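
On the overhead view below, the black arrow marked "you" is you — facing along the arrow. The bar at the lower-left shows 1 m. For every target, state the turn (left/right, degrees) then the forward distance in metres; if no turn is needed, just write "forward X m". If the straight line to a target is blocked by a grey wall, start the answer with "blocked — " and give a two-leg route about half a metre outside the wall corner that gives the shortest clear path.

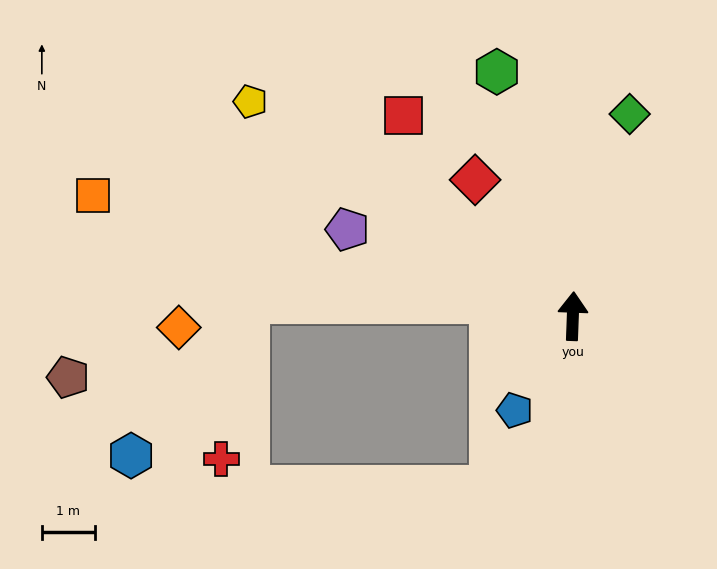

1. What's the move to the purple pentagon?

turn left 71°, forward 4.5 m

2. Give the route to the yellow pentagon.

turn left 58°, forward 7.3 m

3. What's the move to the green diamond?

turn right 14°, forward 4.0 m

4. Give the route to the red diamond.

turn left 38°, forward 3.2 m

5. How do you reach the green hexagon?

turn left 19°, forward 4.8 m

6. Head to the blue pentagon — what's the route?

turn left 150°, forward 2.1 m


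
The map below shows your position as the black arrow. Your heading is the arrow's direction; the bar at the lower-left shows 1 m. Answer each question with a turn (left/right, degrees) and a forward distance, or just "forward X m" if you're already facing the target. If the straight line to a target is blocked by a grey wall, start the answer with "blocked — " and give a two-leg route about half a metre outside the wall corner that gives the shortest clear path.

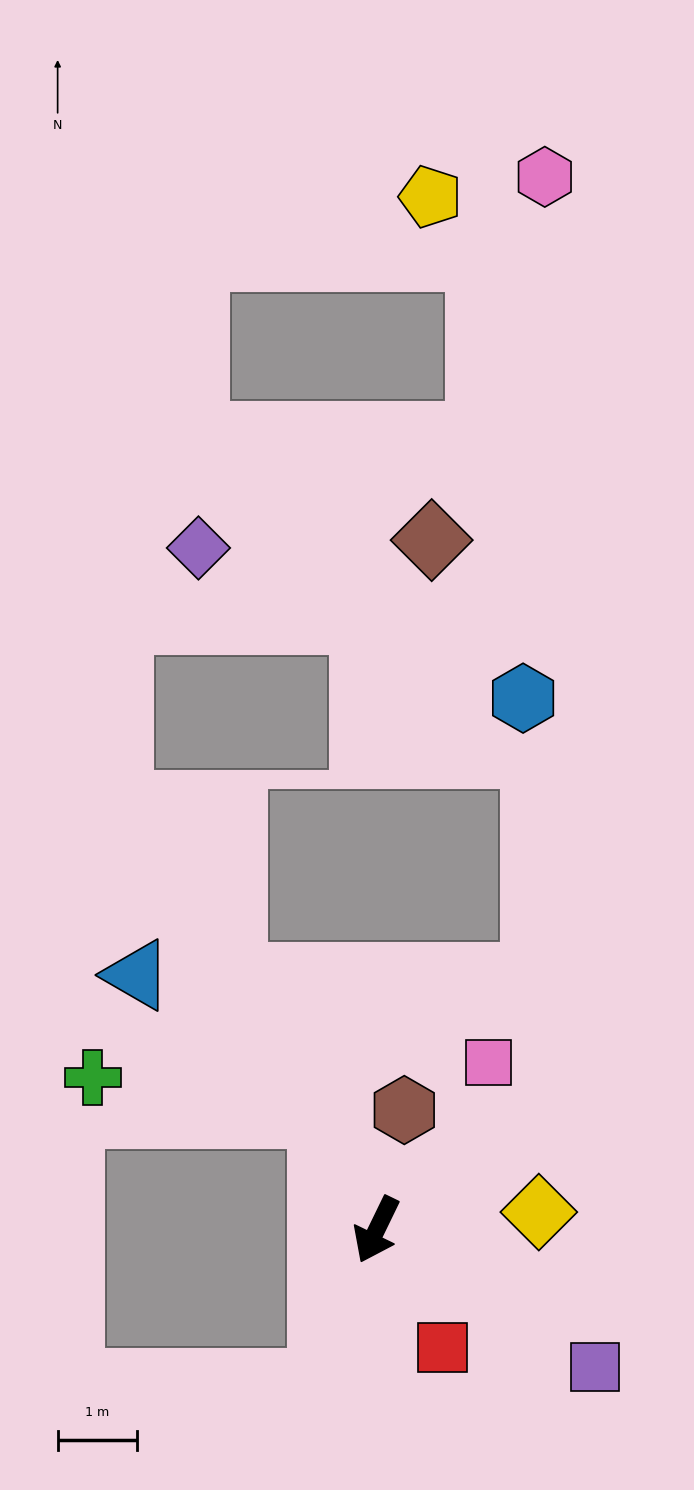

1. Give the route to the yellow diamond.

turn left 122°, forward 2.1 m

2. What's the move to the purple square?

turn left 84°, forward 3.3 m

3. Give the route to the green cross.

blocked — turn right 129°, forward 1.6 m, then turn left 56°, forward 2.9 m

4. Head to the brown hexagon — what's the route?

turn right 167°, forward 1.6 m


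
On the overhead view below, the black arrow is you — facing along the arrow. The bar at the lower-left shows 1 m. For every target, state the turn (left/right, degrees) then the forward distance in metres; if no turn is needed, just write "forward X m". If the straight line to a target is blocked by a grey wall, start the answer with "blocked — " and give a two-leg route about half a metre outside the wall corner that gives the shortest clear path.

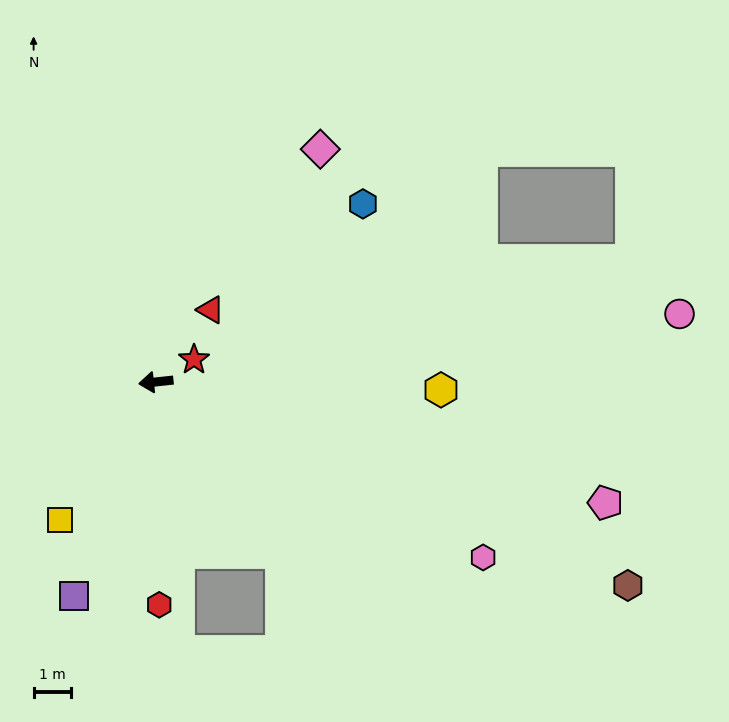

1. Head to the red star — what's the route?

turn right 156°, forward 1.2 m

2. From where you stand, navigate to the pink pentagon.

turn left 159°, forward 12.4 m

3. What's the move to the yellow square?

turn left 49°, forward 4.5 m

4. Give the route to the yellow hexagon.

turn left 172°, forward 7.6 m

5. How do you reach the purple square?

turn left 63°, forward 6.1 m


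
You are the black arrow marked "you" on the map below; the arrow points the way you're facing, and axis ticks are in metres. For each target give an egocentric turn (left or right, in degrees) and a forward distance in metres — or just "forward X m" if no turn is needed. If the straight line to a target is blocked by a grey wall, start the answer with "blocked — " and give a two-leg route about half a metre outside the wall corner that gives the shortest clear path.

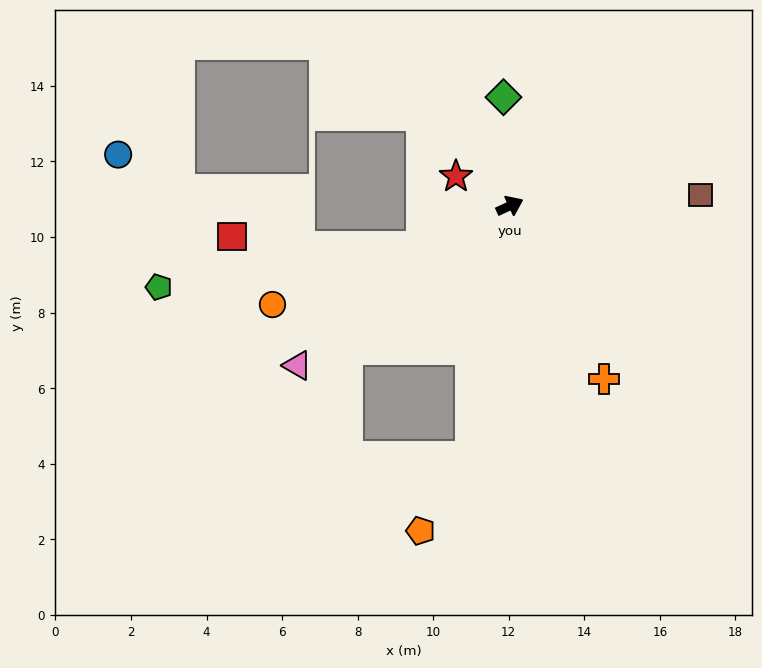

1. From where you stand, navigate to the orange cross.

turn right 86°, forward 5.2 m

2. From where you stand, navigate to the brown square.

turn right 22°, forward 5.0 m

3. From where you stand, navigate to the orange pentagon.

blocked — turn right 124°, forward 6.7 m, then turn right 25°, forward 2.4 m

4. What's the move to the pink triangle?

turn right 168°, forward 7.0 m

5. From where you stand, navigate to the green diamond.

turn left 68°, forward 2.9 m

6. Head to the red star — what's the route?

turn left 126°, forward 1.6 m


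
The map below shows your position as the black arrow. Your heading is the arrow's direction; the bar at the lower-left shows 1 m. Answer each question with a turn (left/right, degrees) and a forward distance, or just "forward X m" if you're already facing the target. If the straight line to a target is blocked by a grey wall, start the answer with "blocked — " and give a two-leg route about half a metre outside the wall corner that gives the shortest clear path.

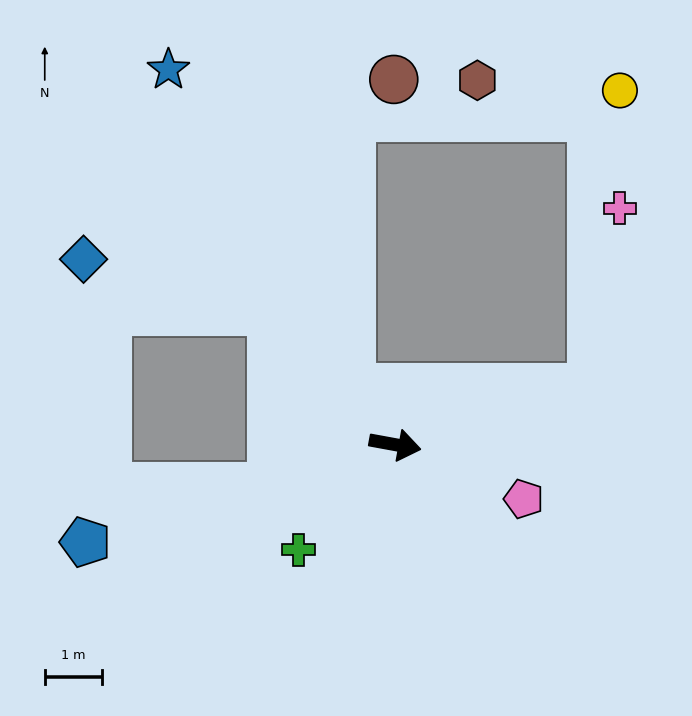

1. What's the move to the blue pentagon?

turn right 152°, forward 5.6 m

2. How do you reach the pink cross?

blocked — turn left 26°, forward 3.6 m, then turn left 66°, forward 3.2 m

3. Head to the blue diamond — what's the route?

blocked — turn left 143°, forward 3.1 m, then turn left 32°, forward 3.4 m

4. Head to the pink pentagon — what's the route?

turn right 13°, forward 2.4 m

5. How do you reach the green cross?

turn right 122°, forward 2.5 m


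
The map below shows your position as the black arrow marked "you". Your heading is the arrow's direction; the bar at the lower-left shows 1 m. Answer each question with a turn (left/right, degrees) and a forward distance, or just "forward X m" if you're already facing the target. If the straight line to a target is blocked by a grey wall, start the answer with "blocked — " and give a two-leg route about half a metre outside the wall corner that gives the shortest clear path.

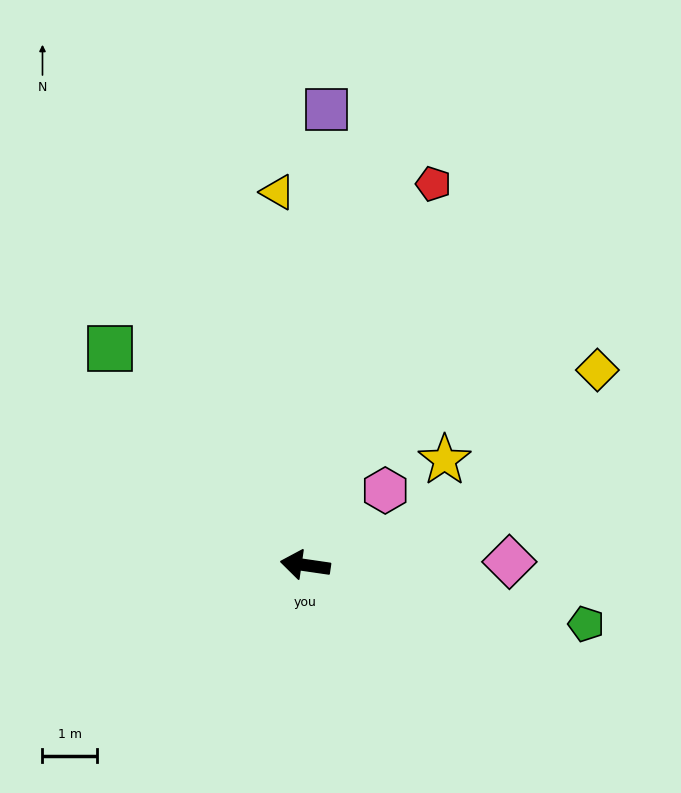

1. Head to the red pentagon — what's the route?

turn right 100°, forward 7.4 m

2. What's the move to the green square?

turn right 40°, forward 5.4 m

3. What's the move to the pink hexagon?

turn right 129°, forward 2.0 m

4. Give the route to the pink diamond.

turn right 171°, forward 3.8 m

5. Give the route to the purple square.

turn right 84°, forward 8.4 m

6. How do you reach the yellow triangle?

turn right 77°, forward 6.9 m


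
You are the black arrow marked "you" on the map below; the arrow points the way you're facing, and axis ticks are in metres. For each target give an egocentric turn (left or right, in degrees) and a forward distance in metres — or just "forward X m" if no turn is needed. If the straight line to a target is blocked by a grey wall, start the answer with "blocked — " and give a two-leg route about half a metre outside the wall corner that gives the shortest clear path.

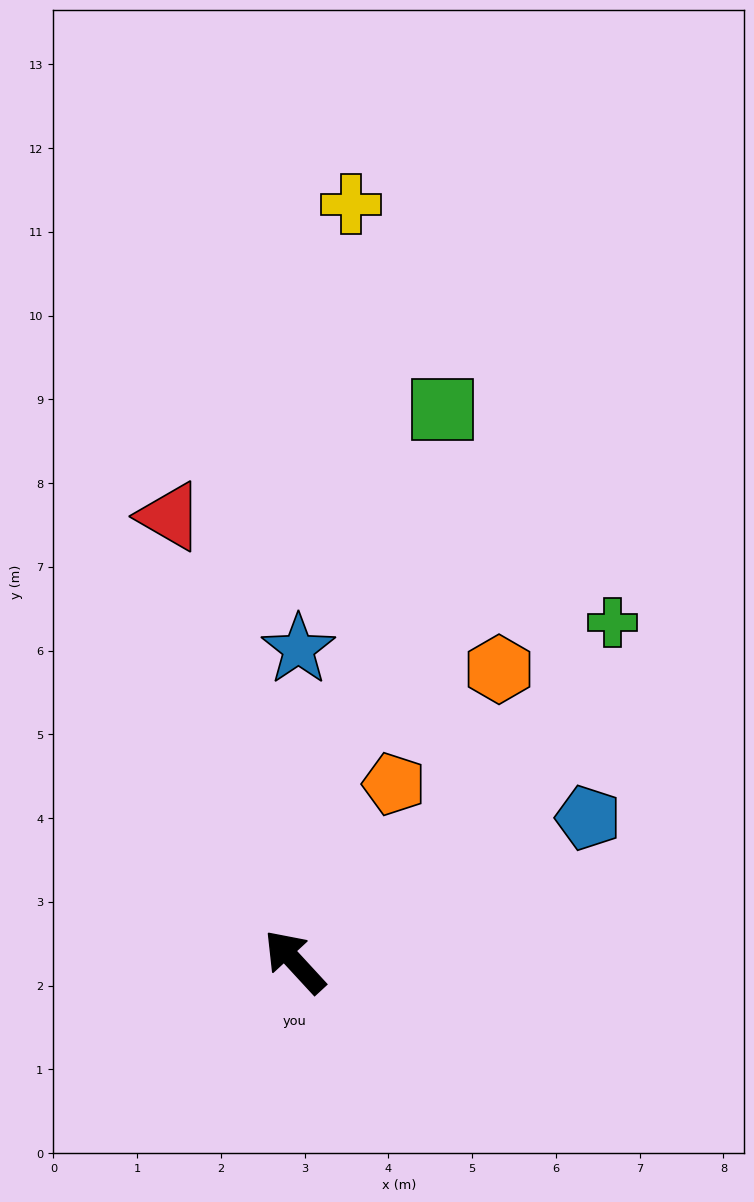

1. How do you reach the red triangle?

turn right 27°, forward 5.5 m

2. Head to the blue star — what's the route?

turn right 43°, forward 3.7 m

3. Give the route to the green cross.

turn right 86°, forward 5.6 m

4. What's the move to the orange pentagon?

turn right 72°, forward 2.4 m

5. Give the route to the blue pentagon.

turn right 107°, forward 3.9 m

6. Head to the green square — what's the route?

turn right 58°, forward 6.8 m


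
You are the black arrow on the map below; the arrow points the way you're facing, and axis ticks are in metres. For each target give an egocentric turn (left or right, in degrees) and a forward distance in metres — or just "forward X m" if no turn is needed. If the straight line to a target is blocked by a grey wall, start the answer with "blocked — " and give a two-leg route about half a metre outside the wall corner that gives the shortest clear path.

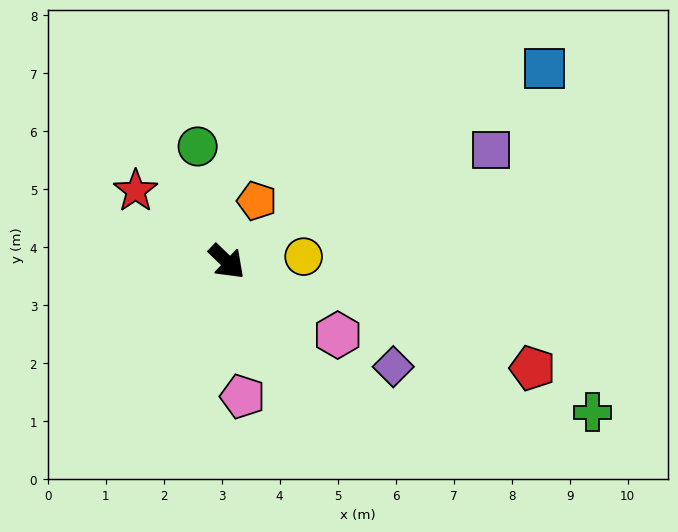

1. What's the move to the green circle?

turn left 148°, forward 2.1 m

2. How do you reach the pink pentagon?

turn right 40°, forward 2.3 m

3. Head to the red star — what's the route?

turn right 174°, forward 2.0 m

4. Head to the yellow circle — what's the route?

turn left 48°, forward 1.3 m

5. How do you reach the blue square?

turn left 75°, forward 6.4 m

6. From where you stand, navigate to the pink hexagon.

turn left 10°, forward 2.3 m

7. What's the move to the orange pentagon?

turn left 108°, forward 1.2 m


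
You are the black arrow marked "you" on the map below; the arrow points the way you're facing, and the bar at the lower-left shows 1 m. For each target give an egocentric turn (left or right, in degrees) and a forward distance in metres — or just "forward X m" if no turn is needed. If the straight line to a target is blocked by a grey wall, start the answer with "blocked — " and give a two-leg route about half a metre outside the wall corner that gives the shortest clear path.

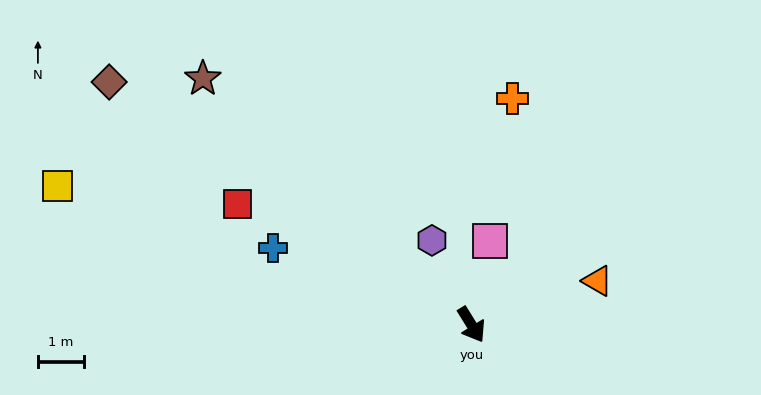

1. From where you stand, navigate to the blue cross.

turn right 143°, forward 4.6 m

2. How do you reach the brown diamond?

turn right 156°, forward 9.5 m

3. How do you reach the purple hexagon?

turn left 173°, forward 2.0 m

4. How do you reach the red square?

turn right 149°, forward 5.8 m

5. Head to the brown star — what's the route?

turn right 164°, forward 8.0 m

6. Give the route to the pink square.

turn left 136°, forward 1.9 m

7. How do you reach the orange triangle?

turn left 78°, forward 2.9 m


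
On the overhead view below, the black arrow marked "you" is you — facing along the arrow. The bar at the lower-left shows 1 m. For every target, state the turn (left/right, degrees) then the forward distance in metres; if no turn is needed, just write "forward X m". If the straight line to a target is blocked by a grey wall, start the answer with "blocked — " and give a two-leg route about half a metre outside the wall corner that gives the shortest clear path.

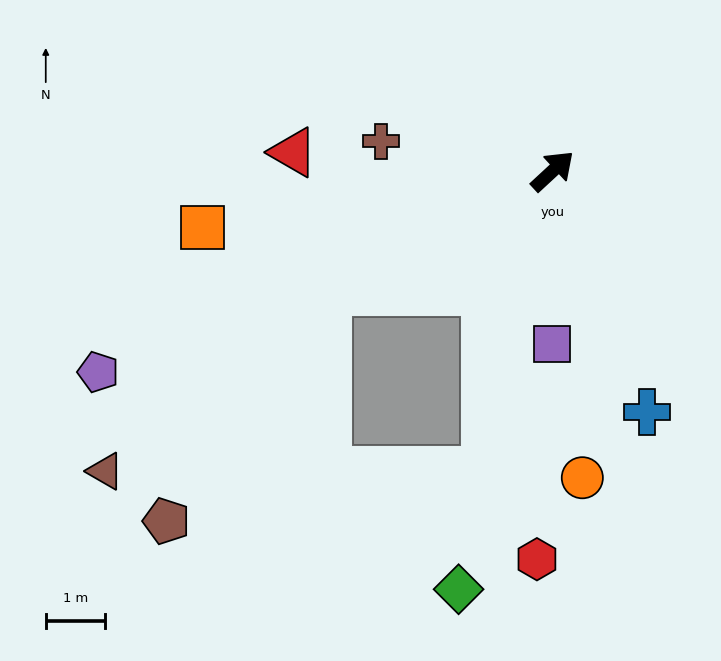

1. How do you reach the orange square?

turn left 146°, forward 6.0 m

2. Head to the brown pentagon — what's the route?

blocked — turn left 165°, forward 4.3 m, then turn left 27°, forward 4.8 m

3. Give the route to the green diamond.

turn right 145°, forward 7.3 m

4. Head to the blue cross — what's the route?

turn right 111°, forward 4.4 m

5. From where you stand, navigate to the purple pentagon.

turn left 161°, forward 8.4 m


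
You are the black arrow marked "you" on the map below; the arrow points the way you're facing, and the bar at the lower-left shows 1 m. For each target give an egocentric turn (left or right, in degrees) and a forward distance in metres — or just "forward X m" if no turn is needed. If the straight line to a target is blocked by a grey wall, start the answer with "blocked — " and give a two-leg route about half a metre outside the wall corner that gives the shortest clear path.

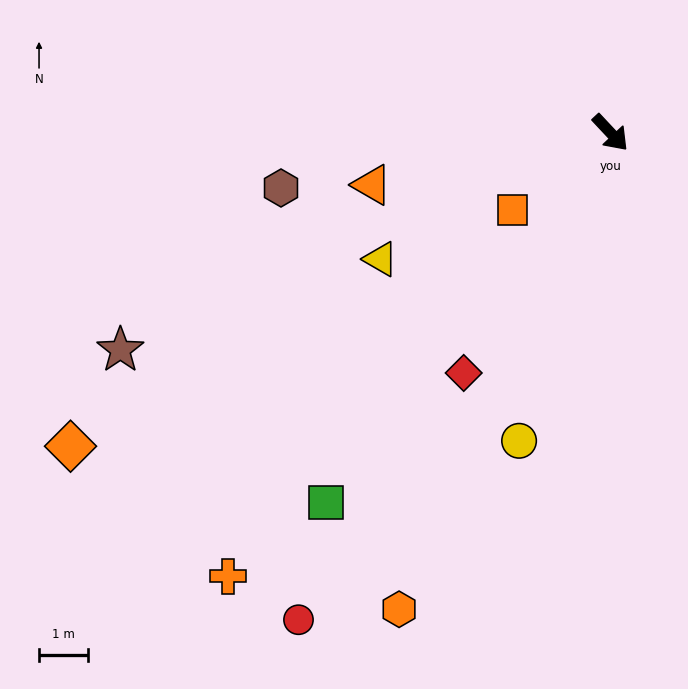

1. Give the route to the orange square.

turn right 95°, forward 2.5 m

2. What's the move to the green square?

turn right 81°, forward 9.5 m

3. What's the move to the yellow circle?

turn right 60°, forward 6.5 m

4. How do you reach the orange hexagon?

turn right 67°, forward 10.6 m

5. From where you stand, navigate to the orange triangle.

turn right 121°, forward 5.0 m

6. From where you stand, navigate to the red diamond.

turn right 75°, forward 5.7 m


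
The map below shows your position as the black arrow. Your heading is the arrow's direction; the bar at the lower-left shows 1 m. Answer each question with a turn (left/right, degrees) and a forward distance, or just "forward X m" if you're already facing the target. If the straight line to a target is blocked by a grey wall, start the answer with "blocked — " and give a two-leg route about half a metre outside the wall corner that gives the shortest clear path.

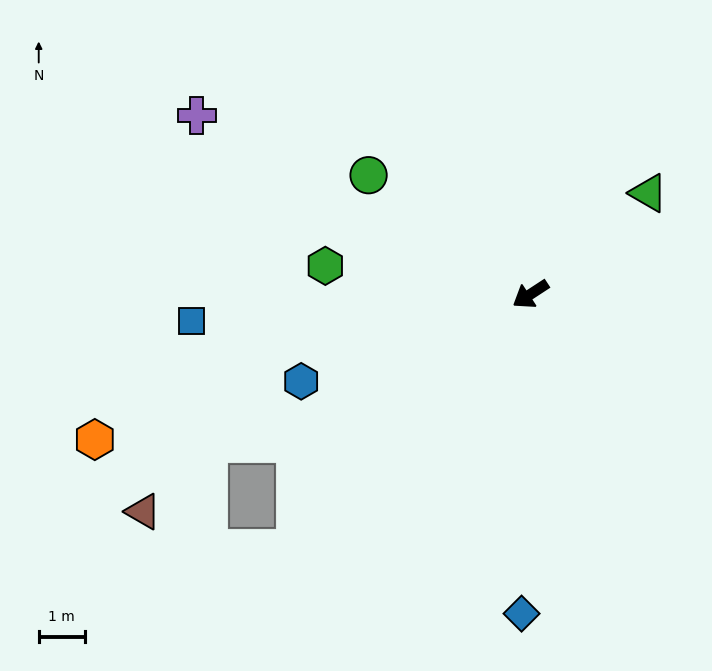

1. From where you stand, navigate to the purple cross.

turn right 61°, forward 8.2 m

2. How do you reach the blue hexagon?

turn right 12°, forward 5.3 m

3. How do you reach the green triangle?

turn right 173°, forward 3.4 m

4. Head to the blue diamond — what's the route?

turn left 55°, forward 6.9 m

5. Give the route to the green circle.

turn right 69°, forward 4.4 m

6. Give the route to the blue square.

turn right 29°, forward 7.4 m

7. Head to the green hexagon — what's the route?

turn right 41°, forward 4.5 m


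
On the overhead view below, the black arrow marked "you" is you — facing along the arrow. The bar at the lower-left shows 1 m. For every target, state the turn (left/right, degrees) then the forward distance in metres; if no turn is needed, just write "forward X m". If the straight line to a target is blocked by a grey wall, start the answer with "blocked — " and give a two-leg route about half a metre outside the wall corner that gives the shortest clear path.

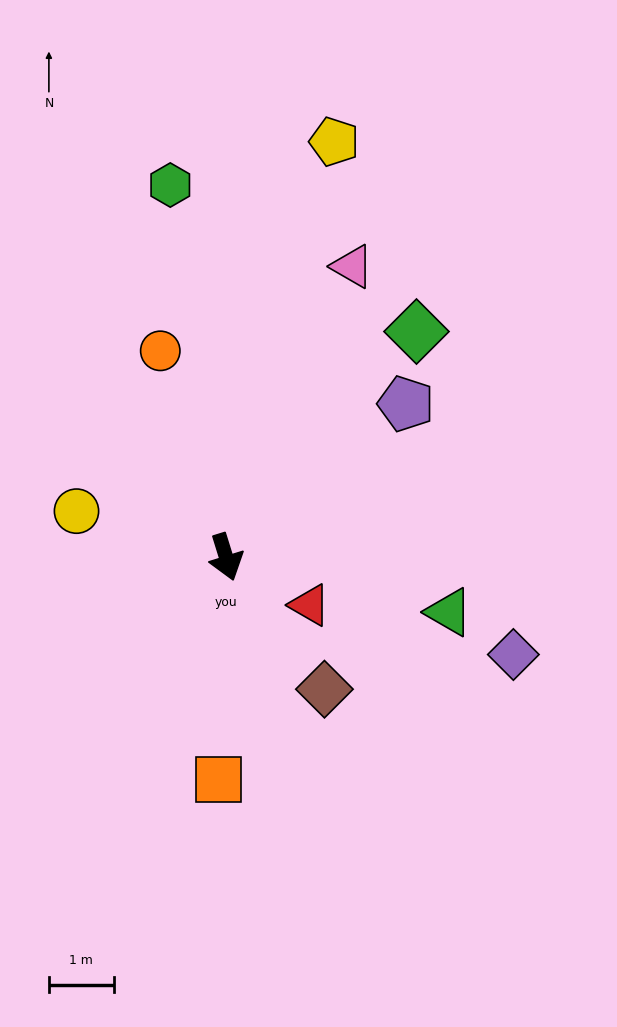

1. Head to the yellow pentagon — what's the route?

turn left 148°, forward 6.6 m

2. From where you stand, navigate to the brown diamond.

turn left 19°, forward 2.5 m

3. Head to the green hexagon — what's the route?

turn left 171°, forward 5.8 m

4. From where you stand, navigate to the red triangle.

turn left 43°, forward 1.5 m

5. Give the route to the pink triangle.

turn left 139°, forward 4.9 m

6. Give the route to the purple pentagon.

turn left 113°, forward 3.6 m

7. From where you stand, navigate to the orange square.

turn right 19°, forward 3.4 m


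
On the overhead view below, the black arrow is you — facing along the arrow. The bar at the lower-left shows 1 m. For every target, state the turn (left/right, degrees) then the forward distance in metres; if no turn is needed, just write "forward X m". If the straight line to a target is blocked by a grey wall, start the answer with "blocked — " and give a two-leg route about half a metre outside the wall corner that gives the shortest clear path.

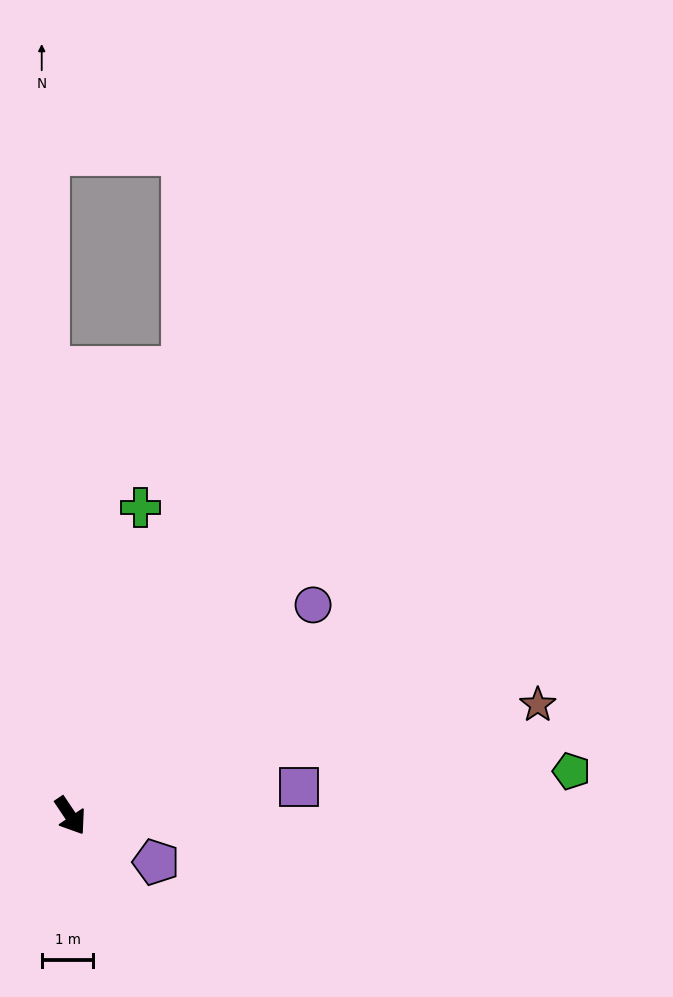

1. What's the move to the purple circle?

turn left 97°, forward 6.2 m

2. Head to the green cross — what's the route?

turn left 133°, forward 6.1 m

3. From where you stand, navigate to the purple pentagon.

turn left 28°, forward 1.9 m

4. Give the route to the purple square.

turn left 63°, forward 4.5 m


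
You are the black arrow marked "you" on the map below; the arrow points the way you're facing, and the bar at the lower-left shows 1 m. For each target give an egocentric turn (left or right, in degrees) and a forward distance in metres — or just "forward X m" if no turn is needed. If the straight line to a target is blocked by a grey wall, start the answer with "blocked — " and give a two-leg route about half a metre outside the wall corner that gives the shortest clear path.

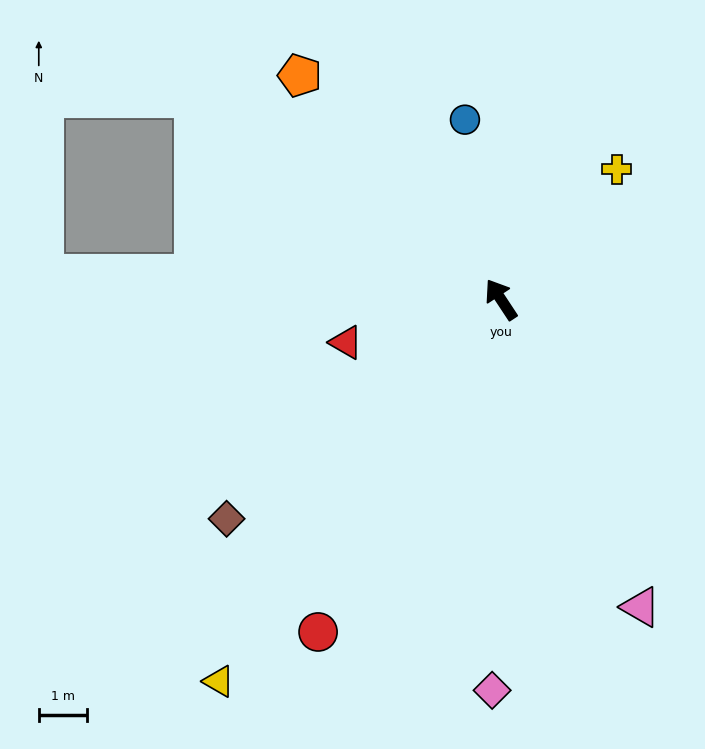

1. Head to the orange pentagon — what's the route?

turn left 9°, forward 6.3 m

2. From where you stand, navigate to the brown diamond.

turn left 95°, forward 7.3 m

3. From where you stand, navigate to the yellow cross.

turn right 75°, forward 3.6 m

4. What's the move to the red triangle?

turn left 72°, forward 3.4 m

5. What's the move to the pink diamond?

turn left 145°, forward 8.2 m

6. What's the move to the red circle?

turn left 118°, forward 7.9 m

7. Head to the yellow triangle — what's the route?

turn left 110°, forward 9.9 m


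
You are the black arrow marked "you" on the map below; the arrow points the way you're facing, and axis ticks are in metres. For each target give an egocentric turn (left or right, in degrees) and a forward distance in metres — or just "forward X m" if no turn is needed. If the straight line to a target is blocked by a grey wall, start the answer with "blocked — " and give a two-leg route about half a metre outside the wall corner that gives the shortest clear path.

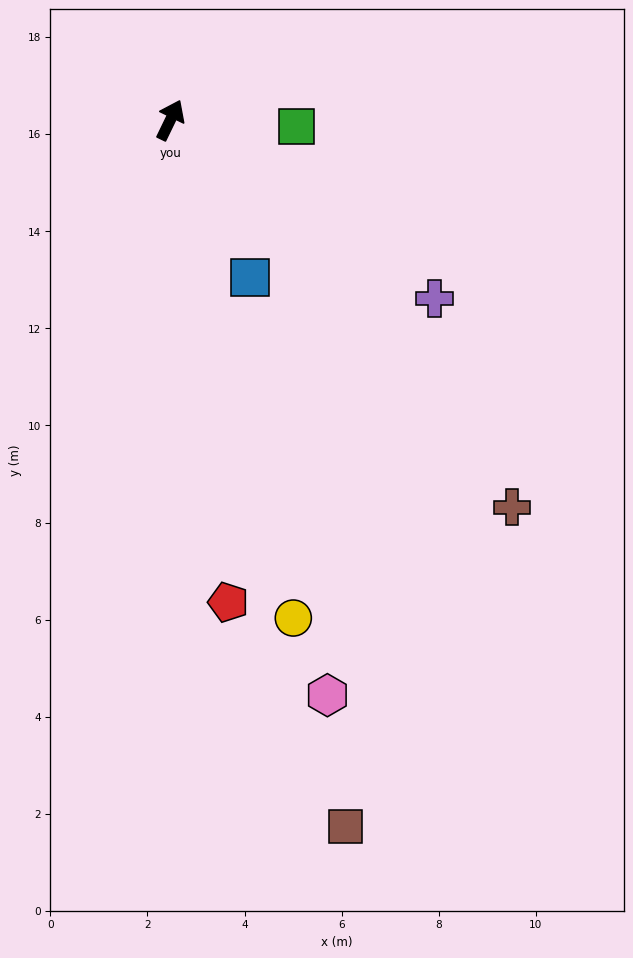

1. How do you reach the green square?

turn right 67°, forward 2.6 m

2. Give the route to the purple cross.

turn right 98°, forward 6.6 m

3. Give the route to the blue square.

turn right 127°, forward 3.6 m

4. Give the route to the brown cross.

turn right 113°, forward 10.6 m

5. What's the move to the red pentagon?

turn right 147°, forward 10.0 m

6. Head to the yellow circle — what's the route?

turn right 140°, forward 10.6 m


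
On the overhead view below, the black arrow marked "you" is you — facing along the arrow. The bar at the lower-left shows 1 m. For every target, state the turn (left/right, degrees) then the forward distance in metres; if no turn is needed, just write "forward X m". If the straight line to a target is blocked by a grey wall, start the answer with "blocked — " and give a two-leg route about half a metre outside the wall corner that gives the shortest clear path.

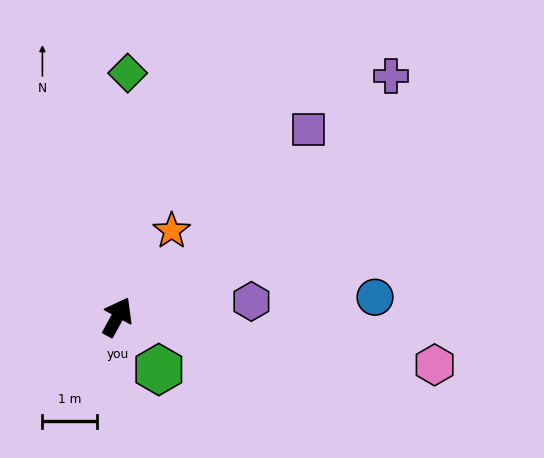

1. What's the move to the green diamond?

turn left 26°, forward 4.5 m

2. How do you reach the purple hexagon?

turn right 55°, forward 2.5 m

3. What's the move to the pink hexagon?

turn right 70°, forward 5.9 m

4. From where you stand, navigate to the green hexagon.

turn right 113°, forward 1.2 m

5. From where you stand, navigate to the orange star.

turn right 4°, forward 1.9 m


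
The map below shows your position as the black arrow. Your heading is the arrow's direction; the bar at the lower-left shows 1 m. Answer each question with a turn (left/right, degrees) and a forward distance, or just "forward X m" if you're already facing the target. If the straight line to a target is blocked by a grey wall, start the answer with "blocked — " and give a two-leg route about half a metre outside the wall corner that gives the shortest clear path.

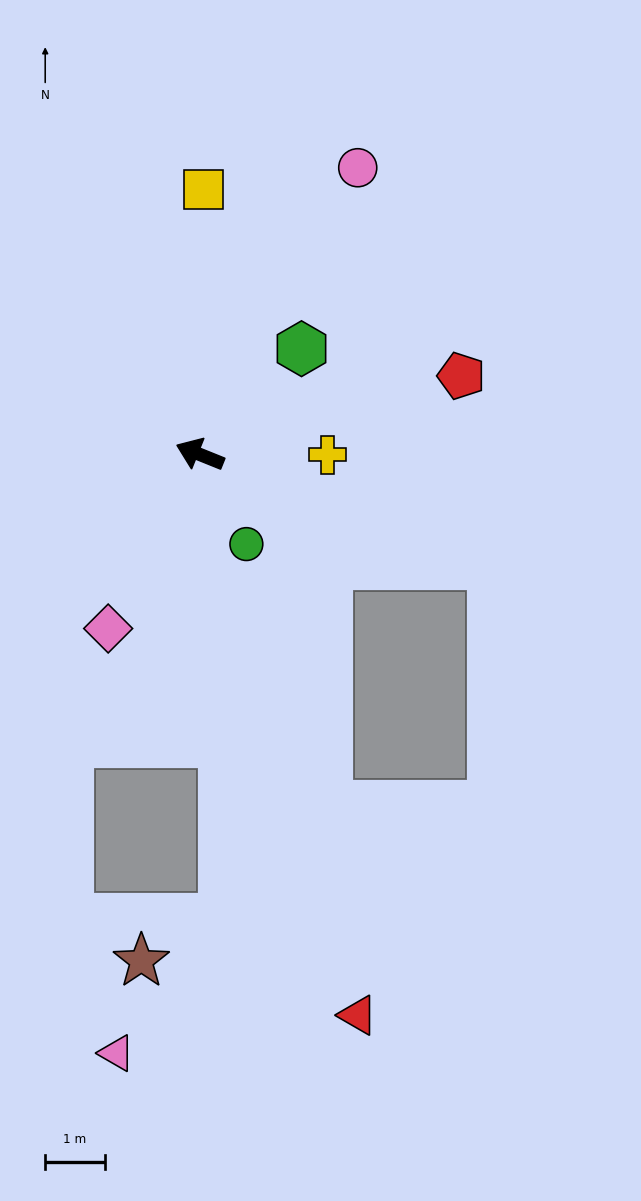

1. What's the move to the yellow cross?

turn right 158°, forward 2.2 m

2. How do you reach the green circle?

turn left 139°, forward 1.7 m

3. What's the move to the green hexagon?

turn right 112°, forward 2.5 m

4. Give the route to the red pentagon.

turn right 141°, forward 4.6 m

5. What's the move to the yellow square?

turn right 69°, forward 4.5 m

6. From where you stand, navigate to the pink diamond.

turn left 84°, forward 3.3 m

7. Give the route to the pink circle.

turn right 97°, forward 5.5 m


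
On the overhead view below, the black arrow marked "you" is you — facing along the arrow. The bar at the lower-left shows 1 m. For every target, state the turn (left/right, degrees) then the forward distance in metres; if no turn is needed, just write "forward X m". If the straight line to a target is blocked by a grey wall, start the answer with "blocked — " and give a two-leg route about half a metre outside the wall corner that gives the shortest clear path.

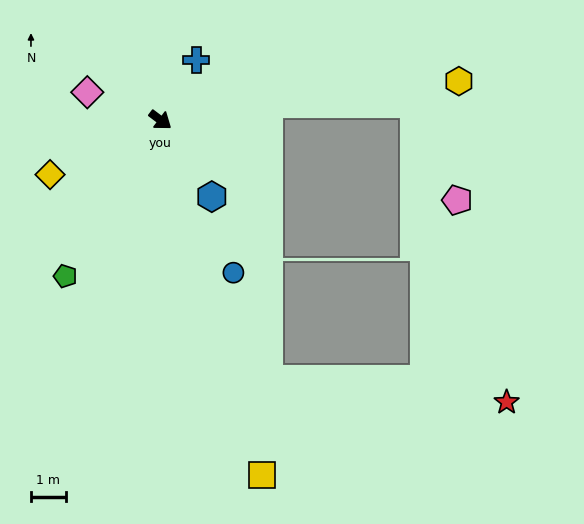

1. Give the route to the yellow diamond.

turn right 117°, forward 3.5 m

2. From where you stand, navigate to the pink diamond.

turn right 164°, forward 2.2 m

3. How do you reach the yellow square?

turn right 37°, forward 10.6 m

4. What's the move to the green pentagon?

turn right 84°, forward 5.2 m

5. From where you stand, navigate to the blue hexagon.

turn right 19°, forward 2.6 m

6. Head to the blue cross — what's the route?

turn left 96°, forward 2.0 m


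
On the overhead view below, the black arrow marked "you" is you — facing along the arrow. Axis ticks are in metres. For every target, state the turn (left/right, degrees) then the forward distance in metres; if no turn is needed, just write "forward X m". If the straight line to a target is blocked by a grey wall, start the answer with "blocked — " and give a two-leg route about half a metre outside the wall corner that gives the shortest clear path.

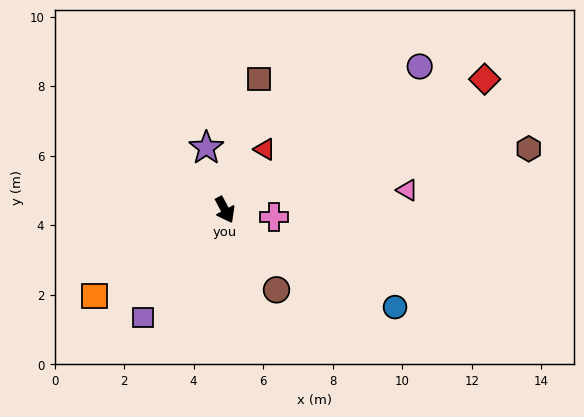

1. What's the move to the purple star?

turn left 169°, forward 1.9 m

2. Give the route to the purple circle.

turn left 98°, forward 7.0 m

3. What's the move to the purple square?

turn right 65°, forward 3.9 m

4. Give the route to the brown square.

turn left 138°, forward 3.9 m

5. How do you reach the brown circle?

turn left 5°, forward 2.7 m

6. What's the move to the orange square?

turn right 85°, forward 4.5 m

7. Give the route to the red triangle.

turn left 119°, forward 2.1 m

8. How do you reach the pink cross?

turn left 53°, forward 1.4 m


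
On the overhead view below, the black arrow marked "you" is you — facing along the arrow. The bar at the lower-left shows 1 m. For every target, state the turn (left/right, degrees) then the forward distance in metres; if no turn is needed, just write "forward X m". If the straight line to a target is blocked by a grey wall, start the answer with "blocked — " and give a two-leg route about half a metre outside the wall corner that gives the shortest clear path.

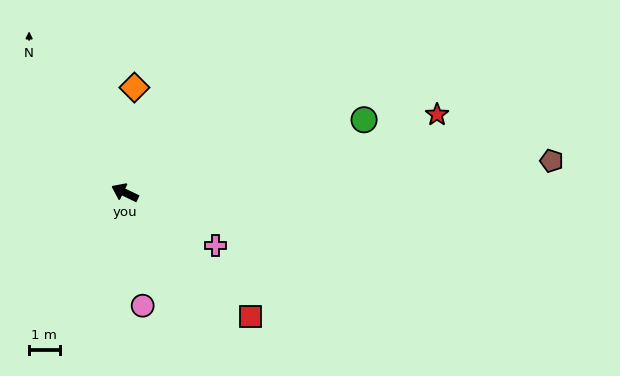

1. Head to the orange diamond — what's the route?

turn right 70°, forward 3.4 m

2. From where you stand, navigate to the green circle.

turn right 137°, forward 8.2 m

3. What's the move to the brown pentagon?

turn right 150°, forward 14.0 m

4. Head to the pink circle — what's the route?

turn left 125°, forward 3.7 m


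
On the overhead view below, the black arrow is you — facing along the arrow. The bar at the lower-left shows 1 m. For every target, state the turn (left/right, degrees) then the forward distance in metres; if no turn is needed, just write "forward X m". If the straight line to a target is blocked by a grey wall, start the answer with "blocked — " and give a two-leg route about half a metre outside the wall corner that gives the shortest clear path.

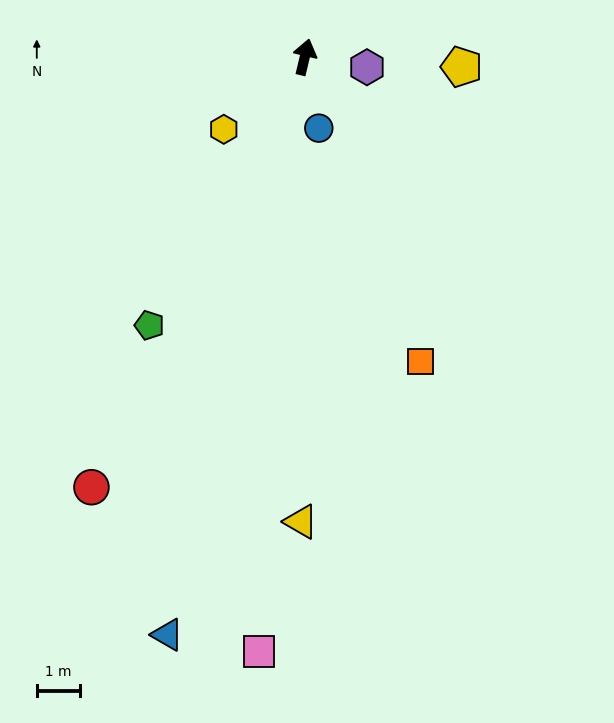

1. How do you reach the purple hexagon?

turn right 86°, forward 1.5 m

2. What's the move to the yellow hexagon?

turn left 145°, forward 2.5 m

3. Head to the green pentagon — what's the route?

turn left 163°, forward 7.2 m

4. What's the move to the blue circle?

turn right 156°, forward 1.7 m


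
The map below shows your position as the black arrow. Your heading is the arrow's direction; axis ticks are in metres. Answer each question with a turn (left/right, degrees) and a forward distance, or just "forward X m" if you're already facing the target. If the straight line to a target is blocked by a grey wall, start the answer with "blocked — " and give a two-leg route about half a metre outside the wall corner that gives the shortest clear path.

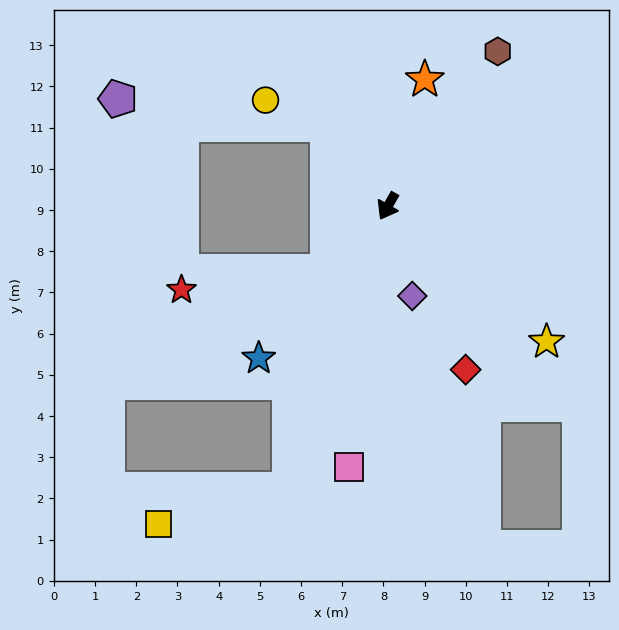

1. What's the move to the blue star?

turn right 11°, forward 4.8 m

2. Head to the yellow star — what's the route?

turn left 79°, forward 5.1 m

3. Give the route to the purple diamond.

turn left 45°, forward 2.3 m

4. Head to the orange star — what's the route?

turn right 167°, forward 3.2 m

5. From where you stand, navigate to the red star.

blocked — turn right 13°, forward 2.2 m, then turn right 40°, forward 3.6 m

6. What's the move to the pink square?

turn left 21°, forward 6.4 m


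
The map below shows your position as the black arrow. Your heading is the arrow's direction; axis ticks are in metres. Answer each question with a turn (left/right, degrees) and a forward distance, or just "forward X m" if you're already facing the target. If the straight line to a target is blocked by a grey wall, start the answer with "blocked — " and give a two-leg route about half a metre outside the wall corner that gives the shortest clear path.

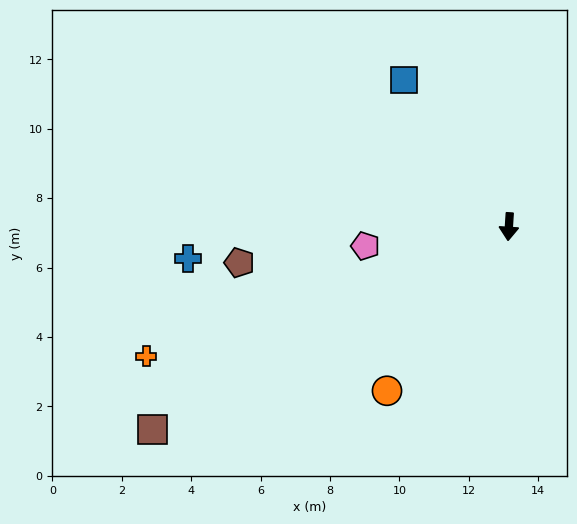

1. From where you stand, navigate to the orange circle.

turn right 33°, forward 5.9 m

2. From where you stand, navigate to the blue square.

turn right 141°, forward 5.2 m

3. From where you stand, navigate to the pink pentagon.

turn right 79°, forward 4.2 m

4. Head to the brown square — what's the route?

turn right 57°, forward 11.8 m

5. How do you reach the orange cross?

turn right 67°, forward 11.1 m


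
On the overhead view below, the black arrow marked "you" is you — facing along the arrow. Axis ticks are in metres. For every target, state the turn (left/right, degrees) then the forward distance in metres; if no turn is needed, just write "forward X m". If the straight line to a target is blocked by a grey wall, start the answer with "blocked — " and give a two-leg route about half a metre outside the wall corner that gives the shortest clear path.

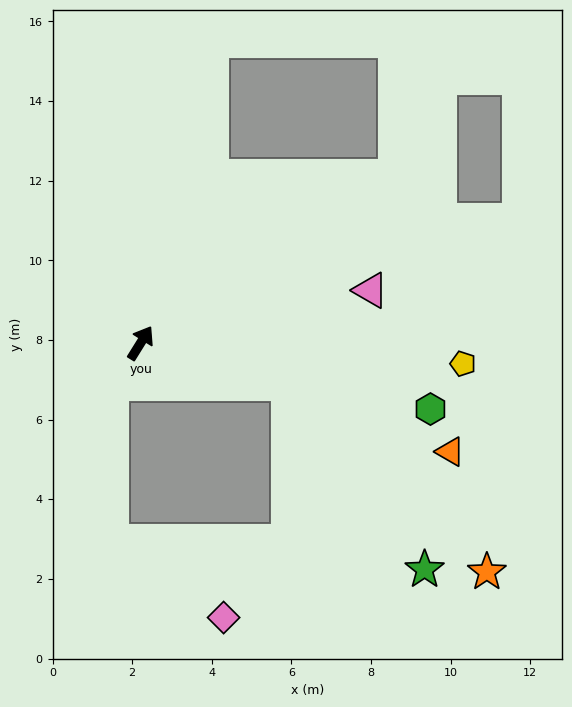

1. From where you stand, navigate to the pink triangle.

turn right 45°, forward 5.9 m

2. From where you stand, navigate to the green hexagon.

turn right 71°, forward 7.5 m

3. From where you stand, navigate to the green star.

blocked — turn right 74°, forward 3.8 m, then turn right 38°, forward 5.8 m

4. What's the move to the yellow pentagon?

turn right 62°, forward 8.1 m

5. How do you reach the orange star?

blocked — turn right 74°, forward 3.8 m, then turn right 28°, forward 6.9 m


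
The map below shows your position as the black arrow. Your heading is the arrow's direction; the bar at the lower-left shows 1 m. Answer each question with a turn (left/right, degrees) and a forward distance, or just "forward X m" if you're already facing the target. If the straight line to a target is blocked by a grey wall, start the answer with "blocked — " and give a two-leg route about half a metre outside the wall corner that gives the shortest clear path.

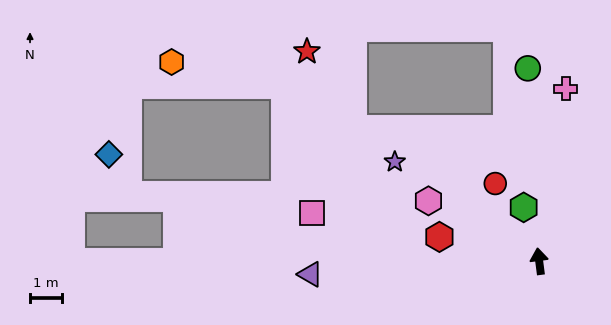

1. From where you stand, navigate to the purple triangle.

turn left 86°, forward 7.1 m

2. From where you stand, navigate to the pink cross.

turn right 16°, forward 5.4 m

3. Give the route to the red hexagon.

turn left 69°, forward 3.2 m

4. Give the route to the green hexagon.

turn left 9°, forward 1.7 m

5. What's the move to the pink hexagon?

turn left 54°, forward 3.9 m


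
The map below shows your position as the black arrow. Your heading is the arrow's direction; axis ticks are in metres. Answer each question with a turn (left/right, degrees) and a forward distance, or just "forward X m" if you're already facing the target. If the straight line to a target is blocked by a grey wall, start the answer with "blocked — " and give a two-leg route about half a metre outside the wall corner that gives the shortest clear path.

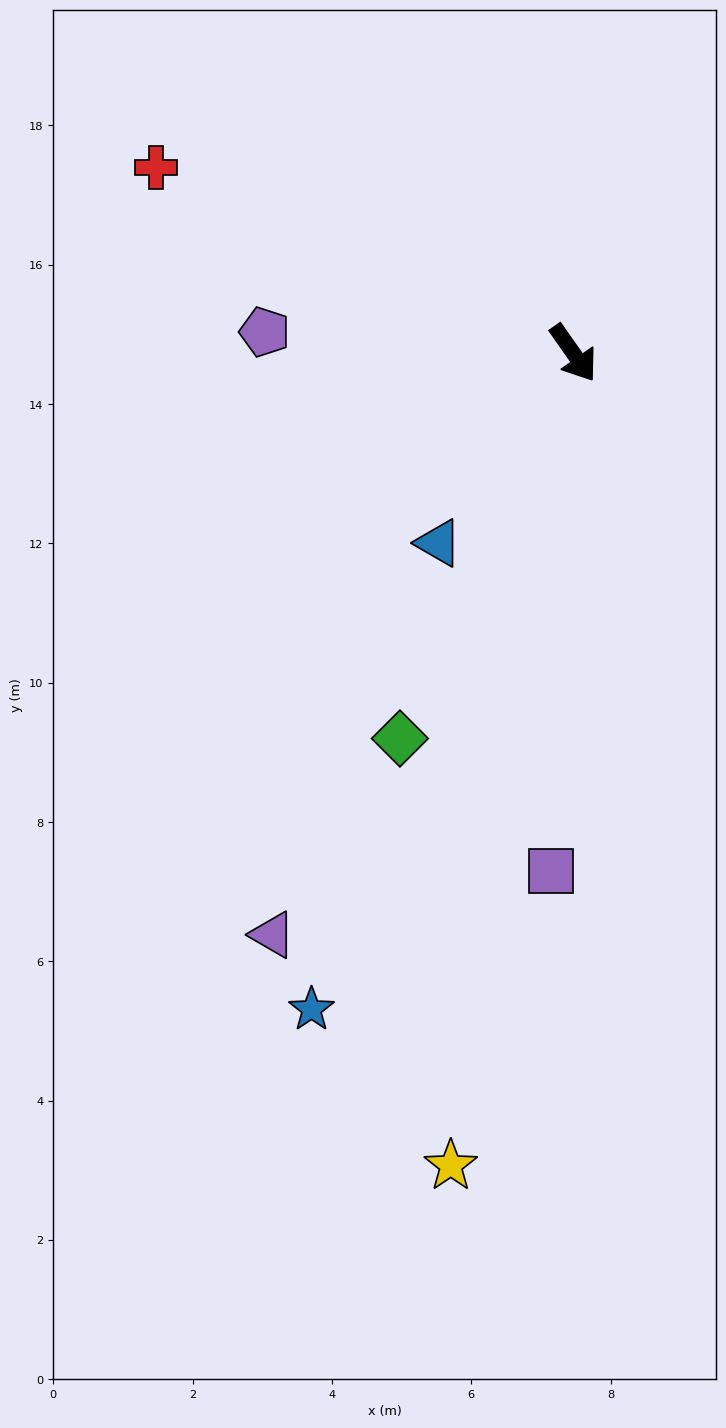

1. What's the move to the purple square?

turn right 38°, forward 7.4 m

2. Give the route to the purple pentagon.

turn right 129°, forward 4.4 m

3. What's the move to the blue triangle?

turn right 70°, forward 3.3 m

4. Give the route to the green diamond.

turn right 59°, forward 6.1 m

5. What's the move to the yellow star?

turn right 44°, forward 11.8 m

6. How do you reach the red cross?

turn right 149°, forward 6.6 m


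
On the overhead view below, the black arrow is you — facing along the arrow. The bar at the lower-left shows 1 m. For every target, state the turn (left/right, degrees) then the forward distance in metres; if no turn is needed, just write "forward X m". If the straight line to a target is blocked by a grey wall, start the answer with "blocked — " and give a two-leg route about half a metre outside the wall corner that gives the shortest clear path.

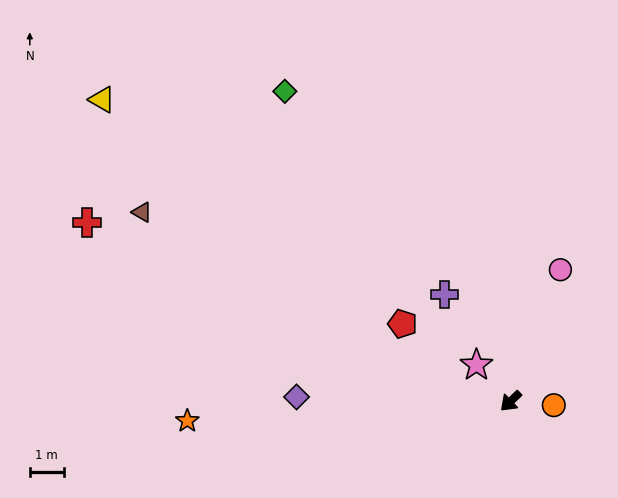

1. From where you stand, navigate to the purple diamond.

turn right 45°, forward 6.3 m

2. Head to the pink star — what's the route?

turn right 90°, forward 1.5 m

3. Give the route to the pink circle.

turn right 154°, forward 4.1 m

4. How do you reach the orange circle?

turn left 131°, forward 1.3 m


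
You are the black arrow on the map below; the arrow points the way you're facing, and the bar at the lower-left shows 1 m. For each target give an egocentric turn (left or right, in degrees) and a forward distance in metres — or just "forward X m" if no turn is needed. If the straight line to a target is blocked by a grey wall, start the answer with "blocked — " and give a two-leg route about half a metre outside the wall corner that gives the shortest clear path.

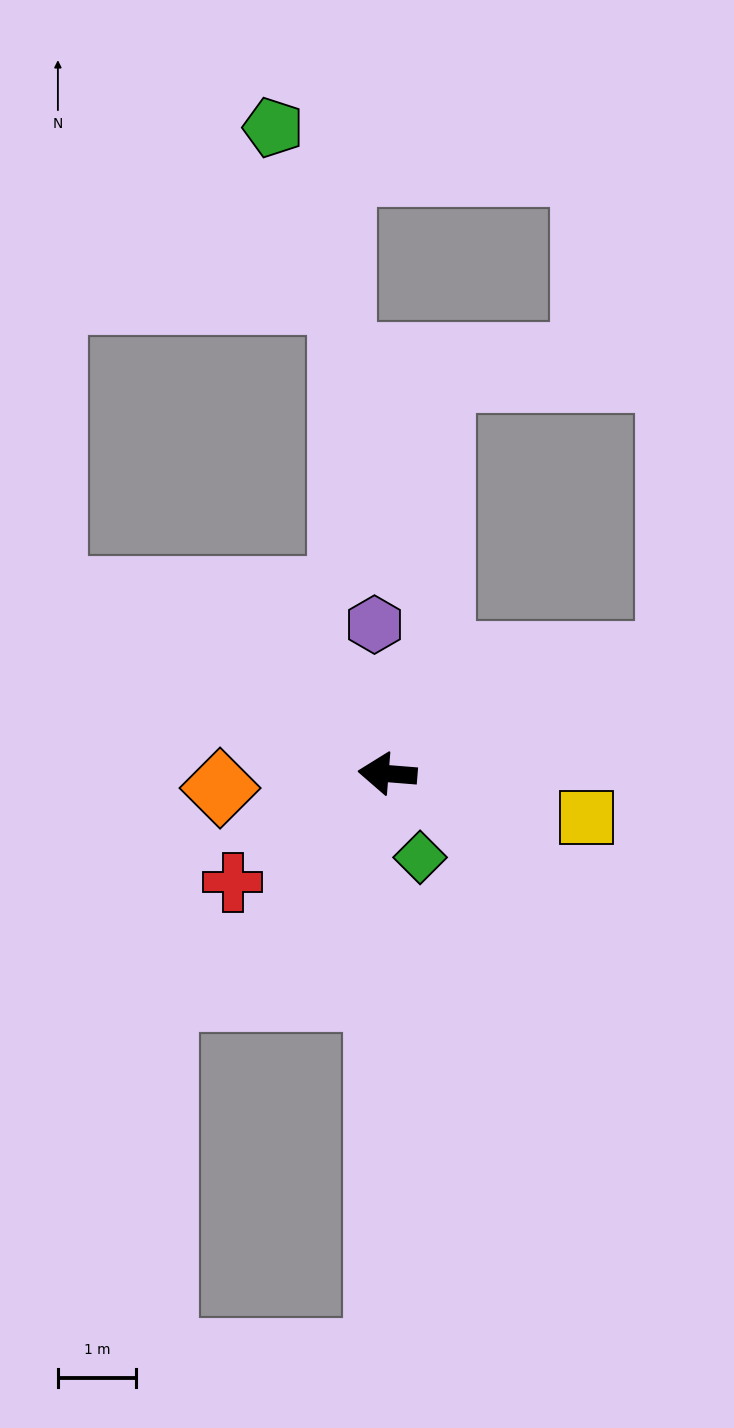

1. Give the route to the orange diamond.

turn left 10°, forward 2.2 m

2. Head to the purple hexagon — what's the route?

turn right 80°, forward 1.9 m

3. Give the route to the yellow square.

turn left 172°, forward 2.6 m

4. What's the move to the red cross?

turn left 40°, forward 2.4 m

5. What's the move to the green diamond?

turn left 116°, forward 1.2 m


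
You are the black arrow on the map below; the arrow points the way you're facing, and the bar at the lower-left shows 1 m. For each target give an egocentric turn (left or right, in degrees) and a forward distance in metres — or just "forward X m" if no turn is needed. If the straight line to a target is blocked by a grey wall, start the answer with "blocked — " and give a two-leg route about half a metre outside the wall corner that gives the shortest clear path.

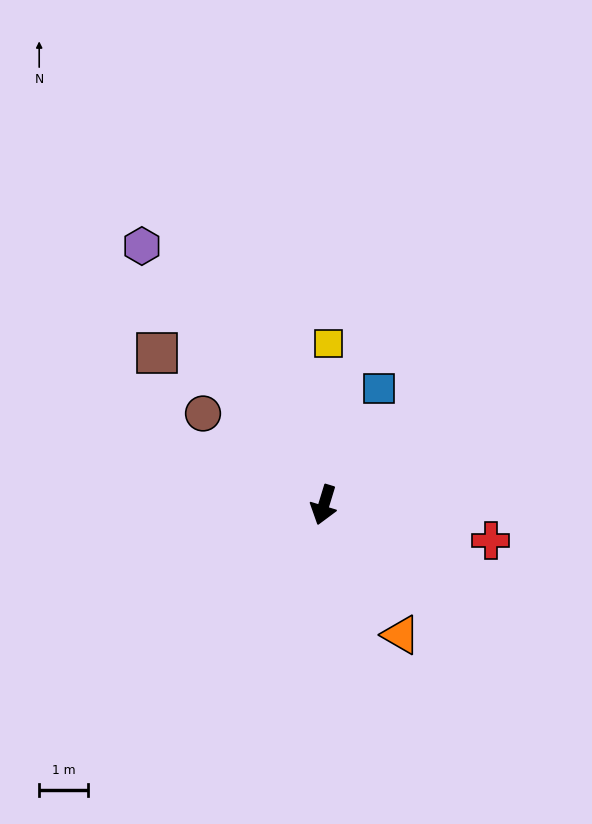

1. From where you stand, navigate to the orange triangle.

turn left 48°, forward 3.1 m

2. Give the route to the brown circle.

turn right 110°, forward 3.1 m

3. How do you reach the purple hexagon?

turn right 128°, forward 6.5 m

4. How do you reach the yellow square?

turn right 165°, forward 3.3 m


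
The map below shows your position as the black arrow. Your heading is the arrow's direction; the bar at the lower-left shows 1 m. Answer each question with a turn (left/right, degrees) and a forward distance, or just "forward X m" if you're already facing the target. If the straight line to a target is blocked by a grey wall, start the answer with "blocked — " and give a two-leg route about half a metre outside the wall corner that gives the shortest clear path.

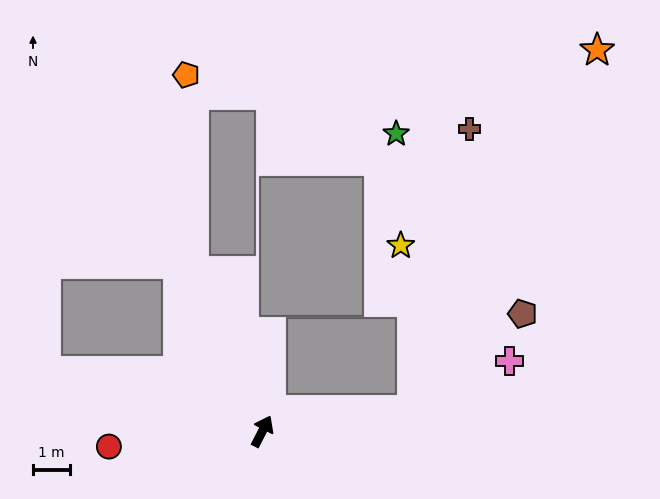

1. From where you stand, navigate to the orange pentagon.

blocked — turn left 50°, forward 4.7 m, then turn right 21°, forward 5.4 m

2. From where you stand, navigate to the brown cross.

blocked — turn right 55°, forward 4.1 m, then turn left 71°, forward 7.8 m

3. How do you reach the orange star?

blocked — turn right 55°, forward 4.1 m, then turn left 55°, forward 11.0 m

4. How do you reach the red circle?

turn left 123°, forward 4.2 m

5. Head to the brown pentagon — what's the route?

blocked — turn right 55°, forward 4.1 m, then turn left 34°, forward 4.0 m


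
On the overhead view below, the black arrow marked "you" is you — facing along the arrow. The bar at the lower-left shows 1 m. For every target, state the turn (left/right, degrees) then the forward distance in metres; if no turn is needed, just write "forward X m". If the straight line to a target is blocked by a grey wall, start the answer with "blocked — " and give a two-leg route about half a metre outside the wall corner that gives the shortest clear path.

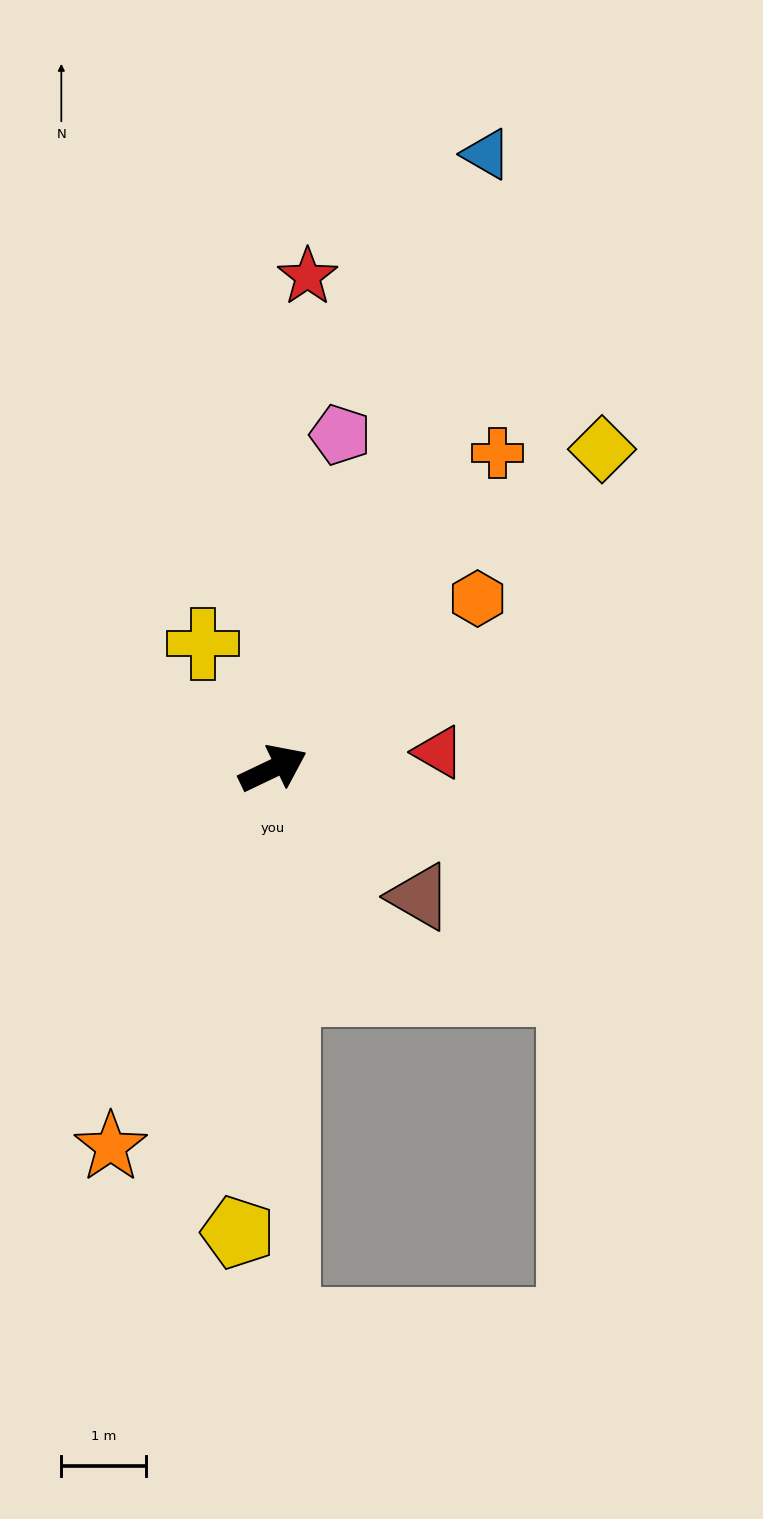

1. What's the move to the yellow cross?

turn left 94°, forward 1.7 m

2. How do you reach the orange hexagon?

turn left 14°, forward 3.1 m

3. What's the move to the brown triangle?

turn right 67°, forward 2.3 m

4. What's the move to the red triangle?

turn right 20°, forward 2.0 m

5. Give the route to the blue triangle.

turn left 45°, forward 7.7 m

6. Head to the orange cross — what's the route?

turn left 29°, forward 4.6 m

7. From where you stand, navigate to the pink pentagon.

turn left 53°, forward 4.0 m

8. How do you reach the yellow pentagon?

turn right 120°, forward 5.5 m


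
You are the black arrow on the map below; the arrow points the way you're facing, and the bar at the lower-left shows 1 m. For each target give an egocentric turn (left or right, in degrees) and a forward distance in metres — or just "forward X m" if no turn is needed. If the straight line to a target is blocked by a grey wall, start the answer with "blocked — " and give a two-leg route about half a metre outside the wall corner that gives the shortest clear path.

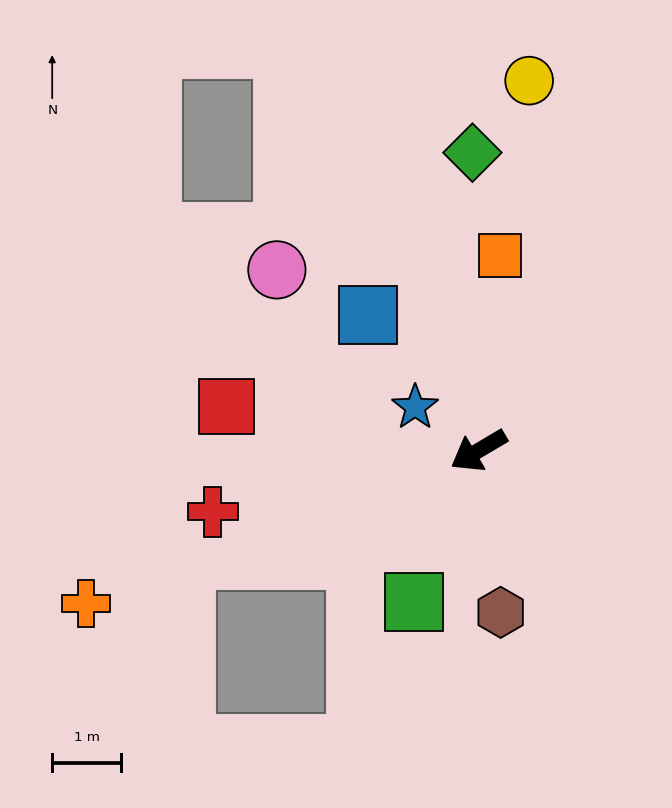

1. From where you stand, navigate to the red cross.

turn right 18°, forward 3.9 m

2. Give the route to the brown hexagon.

turn left 67°, forward 2.4 m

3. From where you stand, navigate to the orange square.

turn right 127°, forward 2.8 m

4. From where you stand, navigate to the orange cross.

turn right 9°, forward 6.1 m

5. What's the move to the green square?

turn left 36°, forward 2.4 m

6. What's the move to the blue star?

turn right 65°, forward 1.1 m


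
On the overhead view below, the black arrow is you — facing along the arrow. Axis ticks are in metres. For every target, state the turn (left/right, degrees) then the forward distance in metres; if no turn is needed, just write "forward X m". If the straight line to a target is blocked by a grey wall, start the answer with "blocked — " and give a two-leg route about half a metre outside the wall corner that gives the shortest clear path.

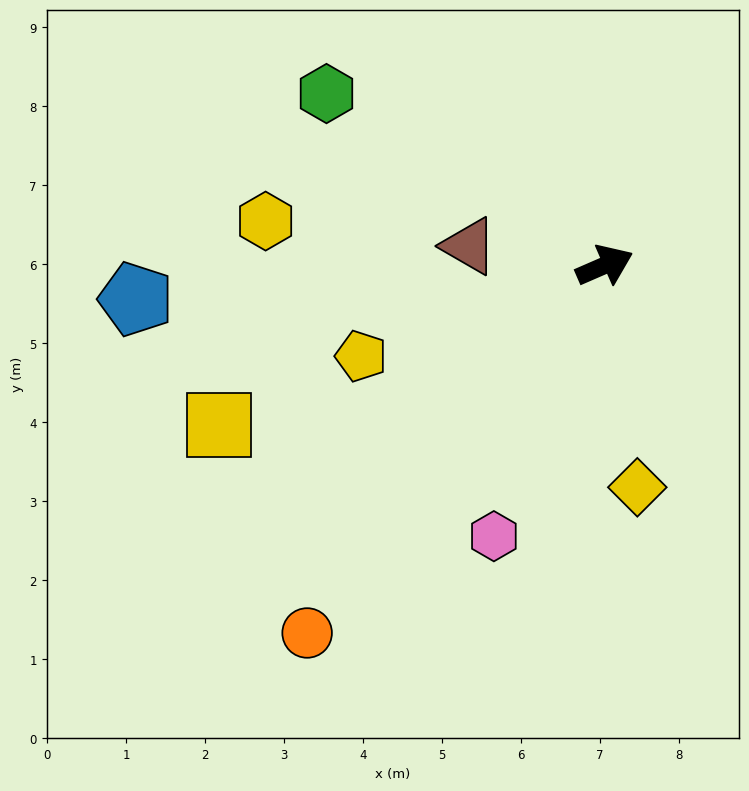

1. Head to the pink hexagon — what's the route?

turn right 136°, forward 3.7 m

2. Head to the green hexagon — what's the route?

turn left 125°, forward 4.1 m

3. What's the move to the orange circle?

turn right 152°, forward 6.0 m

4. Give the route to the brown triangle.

turn left 148°, forward 1.7 m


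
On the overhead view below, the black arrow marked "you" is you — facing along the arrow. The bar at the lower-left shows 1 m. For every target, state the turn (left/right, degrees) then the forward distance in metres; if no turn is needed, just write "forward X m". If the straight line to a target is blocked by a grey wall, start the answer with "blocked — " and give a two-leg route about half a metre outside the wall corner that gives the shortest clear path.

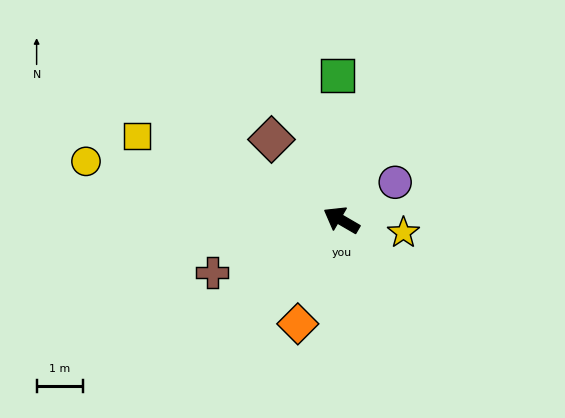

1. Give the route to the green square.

turn right 58°, forward 3.1 m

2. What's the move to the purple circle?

turn right 115°, forward 1.4 m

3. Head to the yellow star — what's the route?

turn right 161°, forward 1.4 m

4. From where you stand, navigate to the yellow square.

turn left 8°, forward 4.8 m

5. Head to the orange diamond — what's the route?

turn left 97°, forward 2.4 m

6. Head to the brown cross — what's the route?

turn left 52°, forward 3.0 m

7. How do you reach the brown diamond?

turn right 19°, forward 2.3 m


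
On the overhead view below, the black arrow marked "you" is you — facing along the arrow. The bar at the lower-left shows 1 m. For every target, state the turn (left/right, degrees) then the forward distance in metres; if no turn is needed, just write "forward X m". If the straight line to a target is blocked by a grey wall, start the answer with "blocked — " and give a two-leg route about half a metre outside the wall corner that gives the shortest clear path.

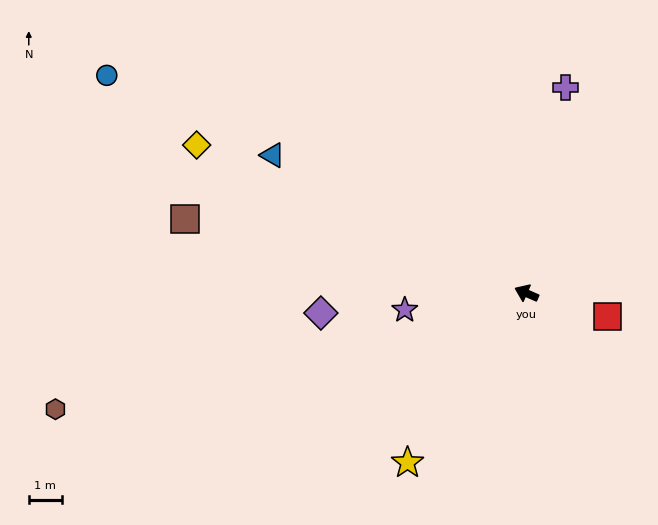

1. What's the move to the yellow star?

turn left 79°, forward 6.3 m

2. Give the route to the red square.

turn right 173°, forward 2.6 m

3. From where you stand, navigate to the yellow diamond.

forward 11.0 m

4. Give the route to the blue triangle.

turn right 5°, forward 8.8 m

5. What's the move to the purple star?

turn left 31°, forward 3.7 m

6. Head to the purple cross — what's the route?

turn right 77°, forward 6.4 m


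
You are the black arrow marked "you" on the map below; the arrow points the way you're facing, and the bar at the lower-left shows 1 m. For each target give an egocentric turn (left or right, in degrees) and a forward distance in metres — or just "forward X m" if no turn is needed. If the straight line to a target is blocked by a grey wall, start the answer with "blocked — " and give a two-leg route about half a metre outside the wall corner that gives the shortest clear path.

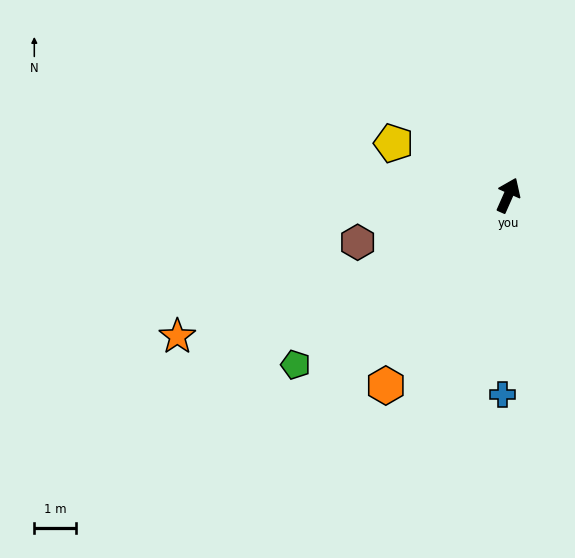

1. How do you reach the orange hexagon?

turn left 171°, forward 5.4 m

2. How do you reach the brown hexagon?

turn left 131°, forward 3.8 m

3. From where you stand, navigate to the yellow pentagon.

turn left 90°, forward 3.0 m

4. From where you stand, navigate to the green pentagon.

turn left 152°, forward 6.5 m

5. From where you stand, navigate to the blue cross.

turn right 158°, forward 4.8 m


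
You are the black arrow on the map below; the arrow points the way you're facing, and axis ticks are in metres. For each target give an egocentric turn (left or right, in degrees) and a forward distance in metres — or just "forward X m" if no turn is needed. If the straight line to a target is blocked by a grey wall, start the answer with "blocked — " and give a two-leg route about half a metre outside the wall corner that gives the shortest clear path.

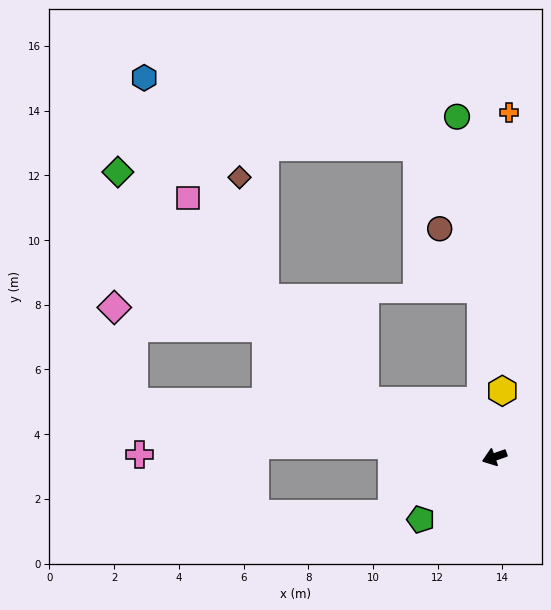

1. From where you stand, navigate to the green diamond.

blocked — turn right 43°, forward 4.4 m, then turn right 19°, forward 10.4 m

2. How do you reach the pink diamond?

blocked — turn right 28°, forward 11.3 m, then turn right 69°, forward 3.0 m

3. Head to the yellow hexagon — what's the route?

turn right 116°, forward 2.1 m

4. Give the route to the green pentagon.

turn left 21°, forward 3.0 m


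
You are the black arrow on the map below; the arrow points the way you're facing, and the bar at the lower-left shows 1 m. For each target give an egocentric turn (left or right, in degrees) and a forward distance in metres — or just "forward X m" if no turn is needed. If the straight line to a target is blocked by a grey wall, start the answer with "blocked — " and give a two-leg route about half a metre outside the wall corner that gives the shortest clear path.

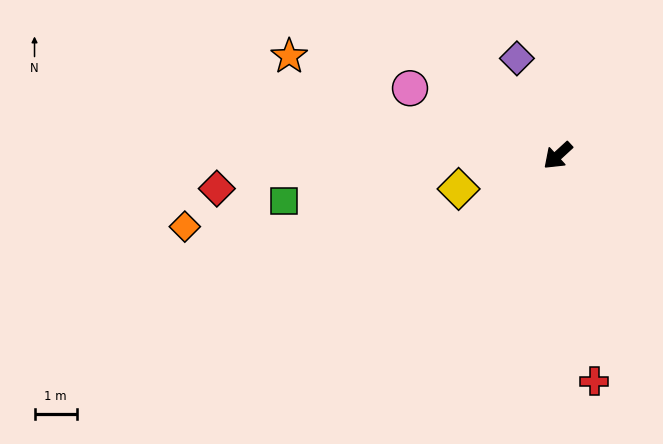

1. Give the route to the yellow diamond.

turn right 24°, forward 2.5 m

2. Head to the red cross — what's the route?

turn left 57°, forward 5.4 m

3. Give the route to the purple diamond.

turn right 110°, forward 2.5 m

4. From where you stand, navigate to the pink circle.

turn right 67°, forward 3.9 m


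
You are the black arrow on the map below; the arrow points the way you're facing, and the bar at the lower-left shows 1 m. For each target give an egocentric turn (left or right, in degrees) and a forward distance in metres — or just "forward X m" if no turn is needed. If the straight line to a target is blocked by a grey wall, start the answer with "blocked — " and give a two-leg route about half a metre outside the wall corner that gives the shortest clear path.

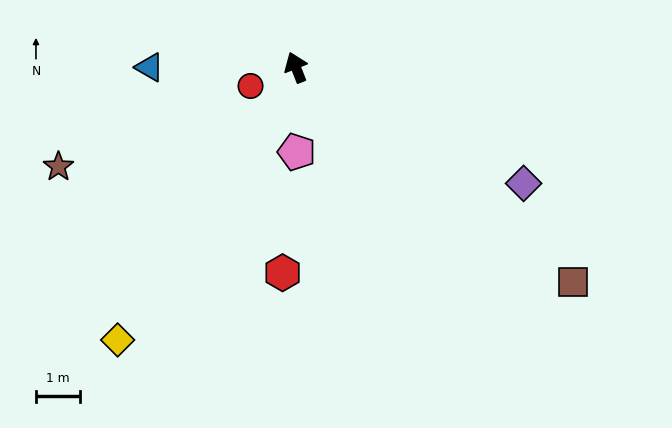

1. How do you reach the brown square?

turn right 149°, forward 8.0 m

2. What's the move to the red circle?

turn left 91°, forward 1.1 m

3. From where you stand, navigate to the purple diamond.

turn right 138°, forward 5.9 m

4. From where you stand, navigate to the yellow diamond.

turn left 125°, forward 7.5 m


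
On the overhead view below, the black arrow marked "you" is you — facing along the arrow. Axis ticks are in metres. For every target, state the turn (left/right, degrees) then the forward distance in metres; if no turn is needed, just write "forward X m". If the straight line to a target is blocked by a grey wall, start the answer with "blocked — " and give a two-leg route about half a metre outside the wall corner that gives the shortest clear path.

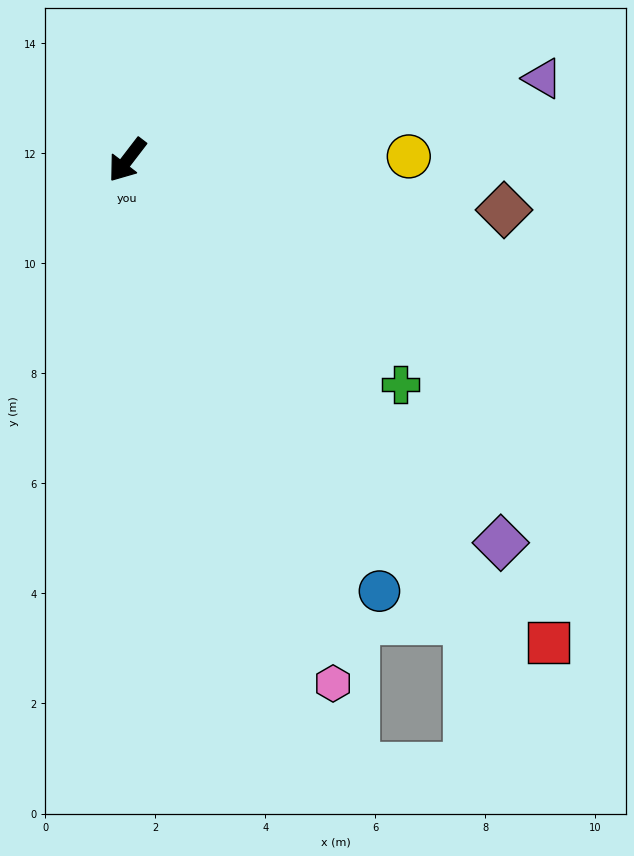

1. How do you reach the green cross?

turn left 88°, forward 6.4 m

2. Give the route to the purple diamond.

turn left 82°, forward 9.7 m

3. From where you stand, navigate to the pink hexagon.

turn left 59°, forward 10.2 m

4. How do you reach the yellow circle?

turn left 128°, forward 5.1 m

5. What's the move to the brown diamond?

turn left 120°, forward 6.9 m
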